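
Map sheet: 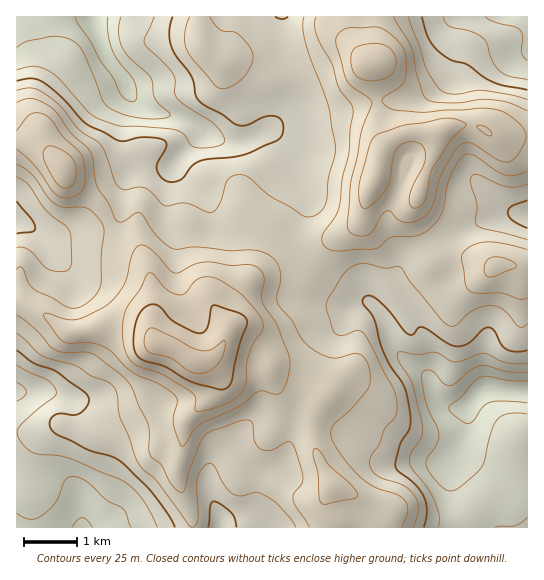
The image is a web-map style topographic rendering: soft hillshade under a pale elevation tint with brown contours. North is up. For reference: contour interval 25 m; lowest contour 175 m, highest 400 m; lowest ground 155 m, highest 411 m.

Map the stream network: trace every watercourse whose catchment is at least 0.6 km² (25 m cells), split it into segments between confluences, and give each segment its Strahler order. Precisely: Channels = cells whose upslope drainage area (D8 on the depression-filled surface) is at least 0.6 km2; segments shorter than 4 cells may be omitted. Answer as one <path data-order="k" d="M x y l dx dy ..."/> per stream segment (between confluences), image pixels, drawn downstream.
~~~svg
<path data-order="1" d="M114 519l-4 3-9 1-8 4-7 0"/><path data-order="1" d="M83 507l0 20"/><path data-order="1" d="M77 491l2 7 0 11 2 1 0 17 1 0"/><path data-order="1" d="M406 466l37 0 3-3"/><path data-order="2" d="M211 463l-1 3 0 4-1 1 0 22 8 16 1 6 1 2 0 10 2 0"/><path data-order="1" d="M381 463l65 0"/><path data-order="1" d="M451 462l7-11"/><path data-order="2" d="M449 461l9-10"/><path data-order="1" d="M417 455l1 2 3 0 5 2 5 0 2 2 16 0"/><path data-order="2" d="M458 451l4-6 1-7 2-1 0-4 1-2 0-22 3-4"/><path data-order="1" d="M291 433l0 5-1 1-1 12-2 2 0 4-2 6-26 24 0 40 8 0"/><path data-order="1" d="M137 427l-2 2-2 0-20 20 0 52-27 26"/><path data-order="1" d="M258 411l0 2-21 21-4 8-22 21"/><path data-order="3" d="M469 405l13-15 5 0"/><path data-order="1" d="M91 397l-26 0-7-3-9 0-2-1-30 0 0-2"/><path data-order="1" d="M38 390l-21 0"/><path data-order="3" d="M487 390l4 0"/><path data-order="3" d="M491 390l36 1"/><path data-order="1" d="M485 386l2 4"/><path data-order="1" d="M17 379l0 11"/><path data-order="3" d="M429 379l6 16 11 11 3 1 17 0 3-2"/><path data-order="1" d="M489 338l0 4-2 1 0 43 4 4"/><path data-order="1" d="M341 331l5-13 15-15"/><path data-order="1" d="M417 323l0 2 6 8 4 8 0 36 2 2"/><path data-order="3" d="M379 313l4 5 0 3 3 4 3 10 8 15 16 16 6 4 10 9"/><path data-order="1" d="M190 310l-1-5-7-12-1-7-2-1 0-47-8-8"/><path data-order="1" d="M354 305l7-2"/><path data-order="2" d="M373 305l6 6 0 2"/><path data-order="2" d="M361 303l9 0"/><path data-order="2" d="M370 303l9 10"/><path data-order="1" d="M306 302l63 0 1 1"/><path data-order="1" d="M366 295l0 2 7 8"/><path data-order="1" d="M70 275l-1-2-14-14-12-18-14-15"/><path data-order="1" d="M59 234l-18 0-12-8"/><path data-order="2" d="M171 230l-4-8 0-44 7-13 3-3"/><path data-order="1" d="M225 227l-11-10"/><path data-order="2" d="M29 226l-7-3-5 0 0-2"/><path data-order="1" d="M470 226l1-1 3 0 1-2 11-2 9-4 4 0 2-2 26 0"/><path data-order="2" d="M214 217l-3-7 0-4-4-8-30-31 0-5"/><path data-order="1" d="M305 213l1-3 0-19-3-5 0-3-1-1 0-5-1-2 0-12-2-1 0-5-4-8-14-15"/><path data-order="2" d="M509 210l2 1 4 0 2 2 10 1 0 1"/><path data-order="1" d="M17 206l0 15"/><path data-order="1" d="M486 190l19 19 4 1"/><path data-order="1" d="M477 178l32 32"/><path data-order="1" d="M401 174l0 11-6 10 0 3-5 9 0 4-1 2 0 22 4 6 2 5 0 4 2 1 0 24-24 24 0 6"/><path data-order="1" d="M141 165l32 0 5-6"/><path data-order="3" d="M178 159l24-24 0-2"/><path data-order="1" d="M289 137l-2-2-4 0-2-1"/><path data-order="2" d="M261 134l-7 4-7 1-1 2-5 0-2 1-16 0-4-3-9-2-3-3-4 0-1-1"/><path data-order="2" d="M281 134l-20 0"/><path data-order="3" d="M202 133l-9-10-11-5-8-1-1-2-6 0-1-1-5 0-2-1-4 0-4-3-2 0-12-9-8-8 0-3-6-5"/><path data-order="1" d="M309 109l-48 25"/><path data-order="1" d="M417 98l5-3 31-30"/><path data-order="1" d="M118 90l5-3 0-1"/><path data-order="3" d="M123 85l-1-2-3-9"/><path data-order="1" d="M145 82l-18 0-8-8"/><path data-order="3" d="M119 74l-5-8-5-5-6-11 0-3-2-4-4-14-2-2-1-10"/><path data-order="2" d="M453 65l0-40"/><path data-order="1" d="M517 57l6-3 4 0 0-5"/><path data-order="1" d="M286 45l0-8-1-2 0-18-3 0"/><path data-order="2" d="M453 25l8-8"/><path data-order="1" d="M17 23l0-6"/><path data-order="1" d="M450 18l3-1 8 0"/><path data-order="2" d="M461 17l46 0"/>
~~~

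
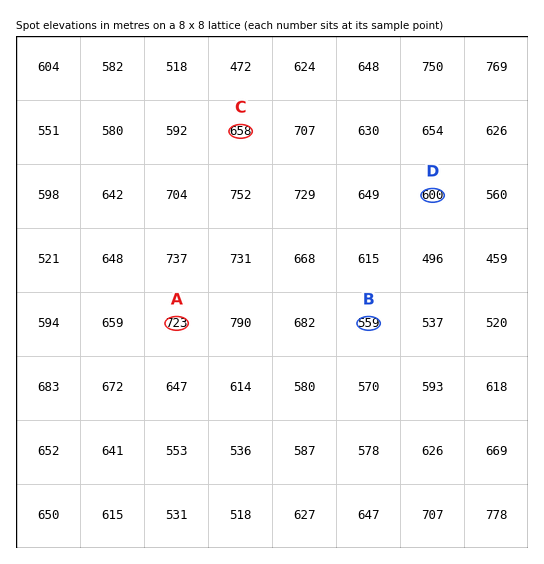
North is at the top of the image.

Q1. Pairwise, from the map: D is below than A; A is above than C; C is above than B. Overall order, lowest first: B D C A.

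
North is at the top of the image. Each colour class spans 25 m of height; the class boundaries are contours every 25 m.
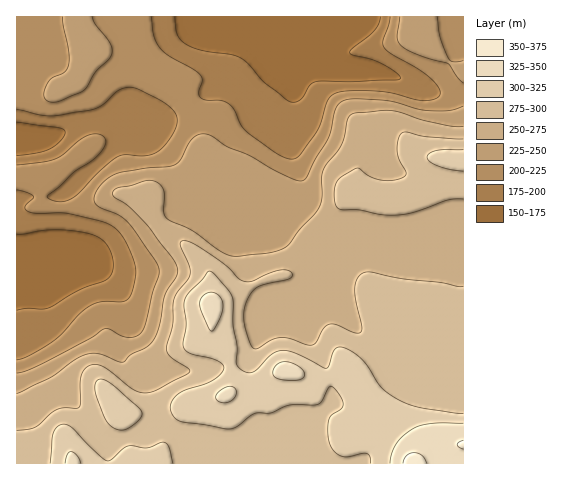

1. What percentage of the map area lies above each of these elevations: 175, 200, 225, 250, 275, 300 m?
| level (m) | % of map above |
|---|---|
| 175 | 91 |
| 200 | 78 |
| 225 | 63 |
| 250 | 50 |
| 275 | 33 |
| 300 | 12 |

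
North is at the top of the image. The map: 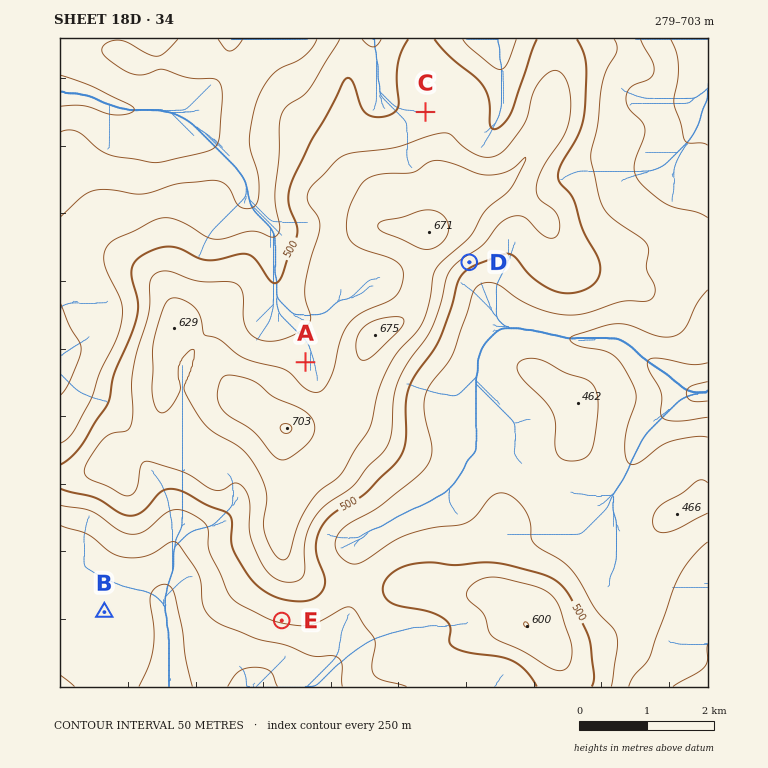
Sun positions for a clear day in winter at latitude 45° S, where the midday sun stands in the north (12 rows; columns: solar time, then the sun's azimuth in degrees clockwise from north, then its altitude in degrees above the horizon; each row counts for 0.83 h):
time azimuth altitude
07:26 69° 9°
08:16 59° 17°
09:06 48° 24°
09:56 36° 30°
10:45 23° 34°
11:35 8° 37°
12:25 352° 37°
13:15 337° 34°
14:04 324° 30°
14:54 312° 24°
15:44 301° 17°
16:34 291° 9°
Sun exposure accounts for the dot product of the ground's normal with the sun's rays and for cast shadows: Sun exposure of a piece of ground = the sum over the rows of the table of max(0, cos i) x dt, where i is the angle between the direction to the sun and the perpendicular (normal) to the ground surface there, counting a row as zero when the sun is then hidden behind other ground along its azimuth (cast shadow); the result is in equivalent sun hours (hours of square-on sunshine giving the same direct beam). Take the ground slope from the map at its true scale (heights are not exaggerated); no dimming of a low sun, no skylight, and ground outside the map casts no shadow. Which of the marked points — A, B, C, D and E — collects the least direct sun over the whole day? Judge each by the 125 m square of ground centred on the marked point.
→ D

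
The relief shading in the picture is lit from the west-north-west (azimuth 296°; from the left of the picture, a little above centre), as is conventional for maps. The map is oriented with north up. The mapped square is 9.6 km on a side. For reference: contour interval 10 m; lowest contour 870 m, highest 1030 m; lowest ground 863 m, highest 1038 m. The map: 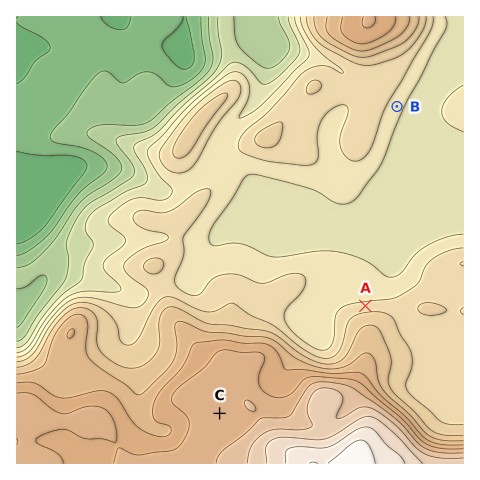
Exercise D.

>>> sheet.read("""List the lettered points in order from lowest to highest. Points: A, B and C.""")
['B', 'A', 'C']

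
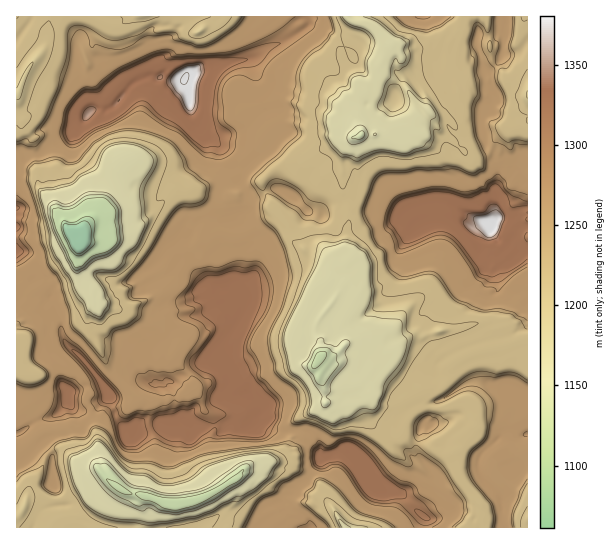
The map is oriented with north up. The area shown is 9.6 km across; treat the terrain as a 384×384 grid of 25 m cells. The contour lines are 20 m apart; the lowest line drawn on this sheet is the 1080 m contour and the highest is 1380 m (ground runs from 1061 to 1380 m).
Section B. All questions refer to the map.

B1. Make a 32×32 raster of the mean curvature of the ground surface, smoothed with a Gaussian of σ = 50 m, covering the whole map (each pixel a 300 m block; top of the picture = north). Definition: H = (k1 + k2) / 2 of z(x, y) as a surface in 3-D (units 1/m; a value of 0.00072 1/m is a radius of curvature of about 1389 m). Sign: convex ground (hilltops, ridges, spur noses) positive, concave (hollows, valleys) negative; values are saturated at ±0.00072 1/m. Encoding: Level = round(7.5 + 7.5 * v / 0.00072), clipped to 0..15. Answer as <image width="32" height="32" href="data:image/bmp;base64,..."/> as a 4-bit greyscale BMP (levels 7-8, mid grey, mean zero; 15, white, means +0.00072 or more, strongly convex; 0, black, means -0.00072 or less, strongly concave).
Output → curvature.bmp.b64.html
<image width="32" height="32" href="data:image/bmp;base64,Qk12AgAAAAAAAHYAAAAoAAAAIAAAACAAAAABAAQAAAAAAAACAAATCwAAEwsAABAAAAAAAAAAAAAAABEREQAiIiIAMzMzAERERABVVVUAZmZmAHd3dwCIiIgAmZmZAKqqqgC7u7sAzMzMAN3d3QDu7u4A////AHh3uXdrzMaId8cYml+MQvJYW0amQAB7f5kmW5bIXUTWR/ZZBlyJA2a8YaqspJcdeoLjkGZqhWQThKg7xHjRt4qXhUO6qJeVIEHvvZR6Rbl3eJig/lvZi+6Zdvo2R0c6iIdllt2qipmLZuFHmE/Xd4d2vkhjNpaIeZoVVVp0VWWYu48PdohCuIxud4c9d41qiRCjeViZd4i0hEanZqh0qphOdvKXd16IqYMzeISYh2ZnHG9TuIhlqFpFmWiHWYiHd2qXVpuHZIi4U4iHZJhYd3WYmWOCp3mIqKN3drhohFdrh9U0aoebiIuXR4WZh0y3iHj1b56HPMurqUd1pXJqWnRMYog3x3U2ZsOlc22blYmrzGAzdpmHh3e0kyV4k0S1eW1QKnN9h3d8V2m1qLyKf0mOCXeFltmIlUXLdpyIh5yZwmwytMVUp6V/Z3PFzcypl6WneoXIU6iR5Wd1ylNTWHWhKZR2WHtnpyd4qmd4eRh4zqpjIWOXp3qkfESXWIc7mzdfpXh3fKl3m3Zxh3K4bTR0bMynW5eEeIiDiXZWd4pYdJm3uKa3lniXeFhvY7dql0hWeph21YR3imqETTuHPllZS3Oclu2mZnlIqke4h24nhVtpdJlImupaVXw2WId29ohbp1irYXpHuZd9Y1RWxOKHd2Z2lYZjt2mtUBjLk4Py"/>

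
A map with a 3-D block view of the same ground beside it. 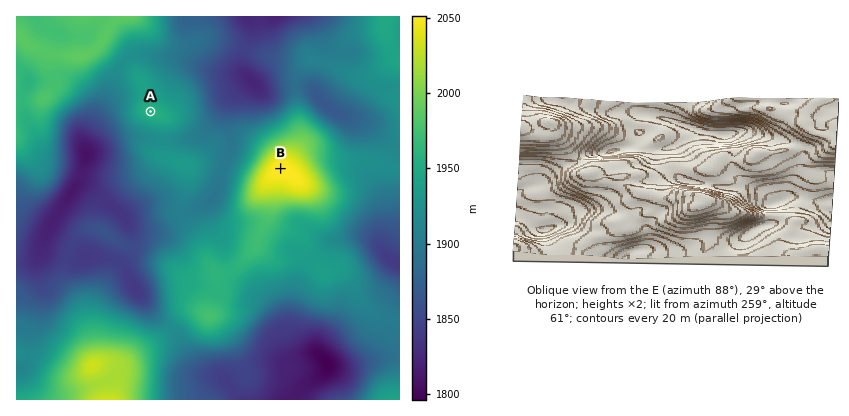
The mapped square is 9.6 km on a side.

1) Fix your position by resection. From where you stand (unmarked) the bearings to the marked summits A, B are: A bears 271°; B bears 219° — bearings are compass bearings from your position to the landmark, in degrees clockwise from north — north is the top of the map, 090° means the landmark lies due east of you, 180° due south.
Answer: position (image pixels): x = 324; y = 115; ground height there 1879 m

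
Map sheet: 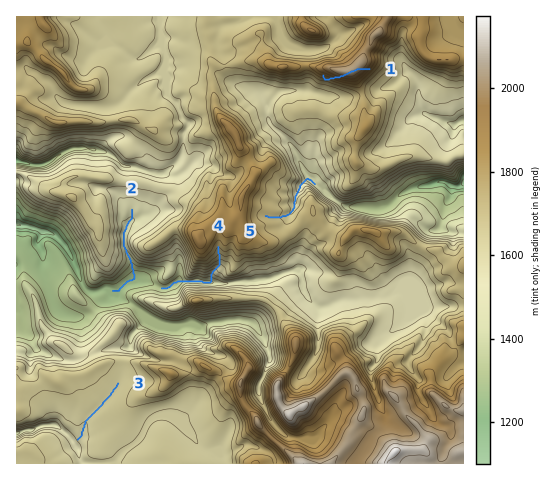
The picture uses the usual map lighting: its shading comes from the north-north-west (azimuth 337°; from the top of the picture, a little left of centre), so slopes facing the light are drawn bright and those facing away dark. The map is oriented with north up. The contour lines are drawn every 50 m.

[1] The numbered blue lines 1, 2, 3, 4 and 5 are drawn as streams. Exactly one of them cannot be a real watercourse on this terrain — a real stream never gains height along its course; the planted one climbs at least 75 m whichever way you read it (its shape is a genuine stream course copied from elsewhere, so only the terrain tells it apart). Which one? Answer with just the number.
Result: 1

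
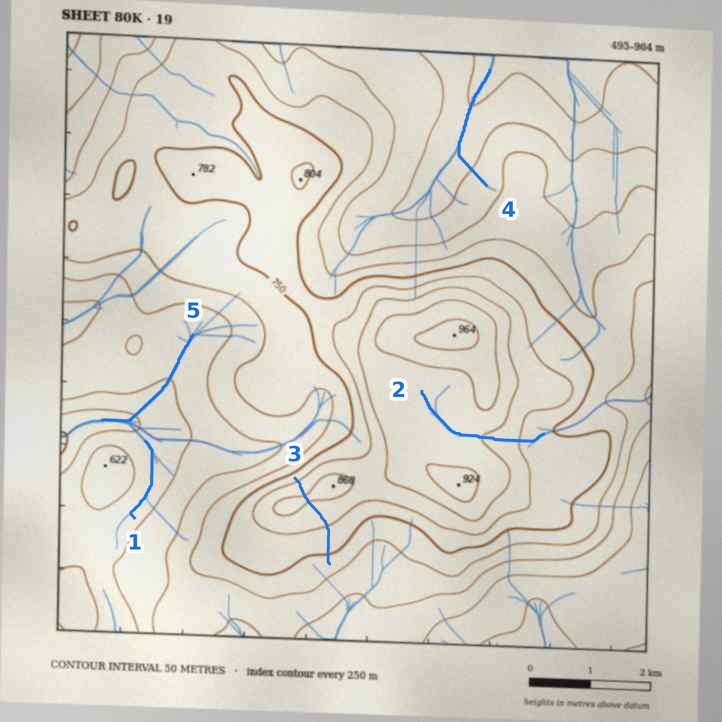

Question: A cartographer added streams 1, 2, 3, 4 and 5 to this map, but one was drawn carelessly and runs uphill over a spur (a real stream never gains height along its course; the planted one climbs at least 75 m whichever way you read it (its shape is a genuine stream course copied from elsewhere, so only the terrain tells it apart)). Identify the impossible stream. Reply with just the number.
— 3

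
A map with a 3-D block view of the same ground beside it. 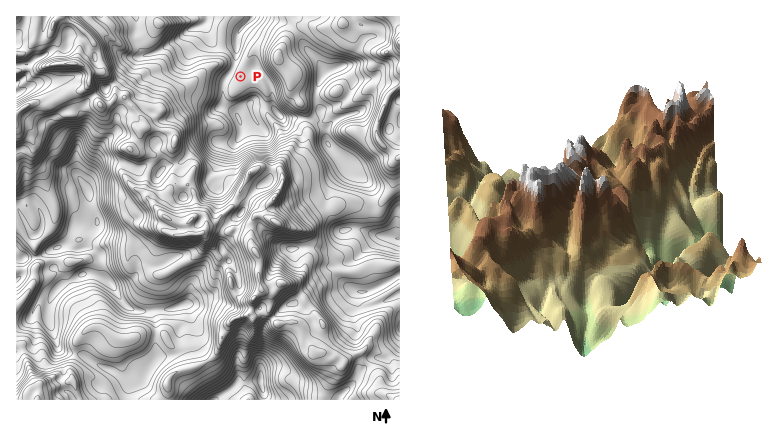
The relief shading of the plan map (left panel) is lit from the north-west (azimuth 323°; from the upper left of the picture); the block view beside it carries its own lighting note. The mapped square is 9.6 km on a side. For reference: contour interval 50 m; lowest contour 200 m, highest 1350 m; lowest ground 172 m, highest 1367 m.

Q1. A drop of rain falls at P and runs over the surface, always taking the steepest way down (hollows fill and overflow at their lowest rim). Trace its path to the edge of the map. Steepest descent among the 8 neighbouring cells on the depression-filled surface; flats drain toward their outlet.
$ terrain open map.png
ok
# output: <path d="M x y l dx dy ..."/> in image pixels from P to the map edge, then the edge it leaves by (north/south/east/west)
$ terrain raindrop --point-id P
<path d="M240 76l-2 0-4-4-2 0 0-2 2-2 2-6 0-24 2-6 14-16"/>
exit: north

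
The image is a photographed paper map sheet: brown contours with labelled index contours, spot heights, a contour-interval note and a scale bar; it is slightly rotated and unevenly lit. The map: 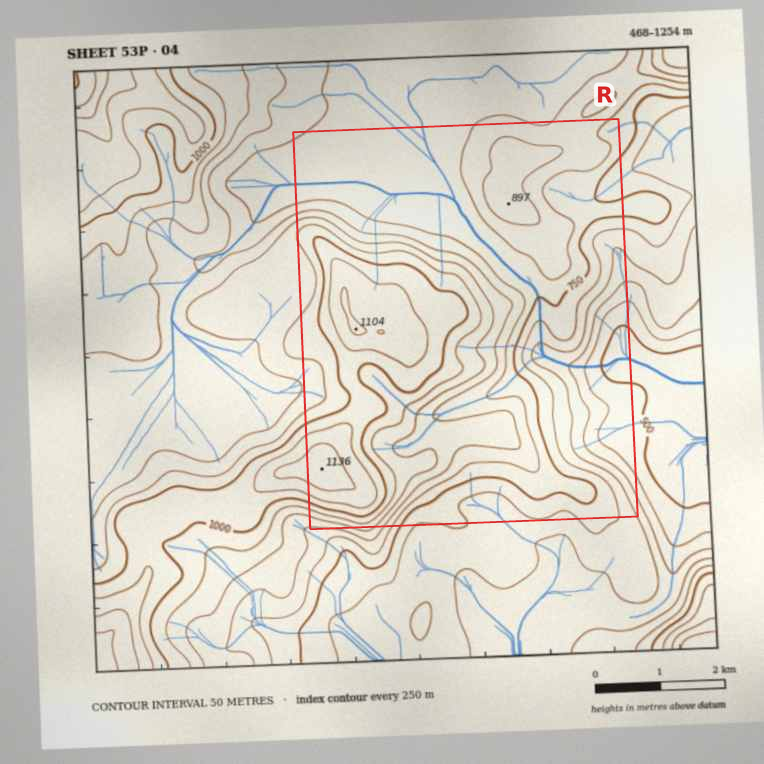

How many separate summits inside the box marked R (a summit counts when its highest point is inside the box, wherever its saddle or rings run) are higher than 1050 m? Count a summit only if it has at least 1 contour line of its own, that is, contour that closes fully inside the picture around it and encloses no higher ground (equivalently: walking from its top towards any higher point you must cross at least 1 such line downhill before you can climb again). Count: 2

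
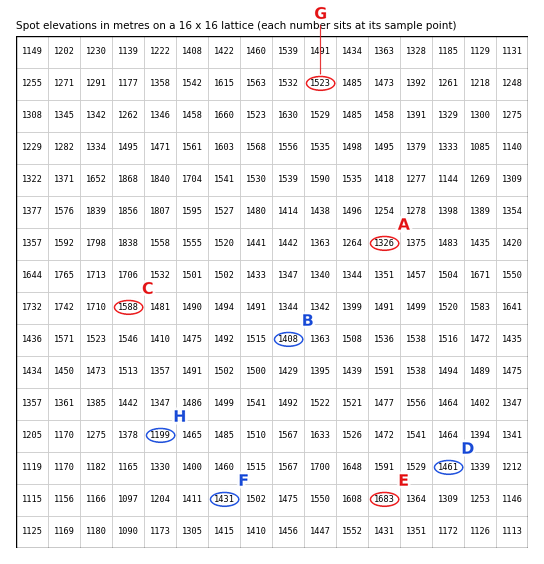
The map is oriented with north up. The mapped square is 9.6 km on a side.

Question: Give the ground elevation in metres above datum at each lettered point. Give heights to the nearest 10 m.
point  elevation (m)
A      1330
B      1410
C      1590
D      1460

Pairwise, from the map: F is above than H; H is below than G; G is below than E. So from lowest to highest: H F G E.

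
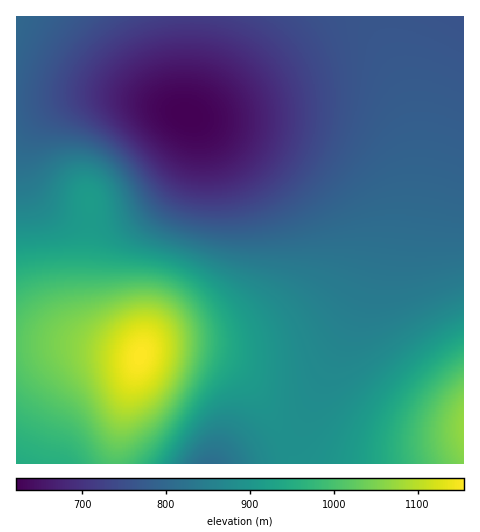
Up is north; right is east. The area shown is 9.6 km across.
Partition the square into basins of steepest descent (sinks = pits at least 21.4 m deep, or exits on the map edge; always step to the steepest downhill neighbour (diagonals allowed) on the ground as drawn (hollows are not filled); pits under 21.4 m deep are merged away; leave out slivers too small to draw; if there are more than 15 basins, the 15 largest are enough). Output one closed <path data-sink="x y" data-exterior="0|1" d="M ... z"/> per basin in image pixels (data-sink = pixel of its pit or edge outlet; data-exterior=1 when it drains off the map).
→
<path data-sink="187 115" data-exterior="0" d="M463 16l-446 0-1 328 52 0 69 13 13-6 23 0 24 3 24 7 18 12 21 23 16 27 18 41 169 0z"/><path data-sink="210 463" data-exterior="1" d="M173 351l-28 1-7 8-16 56-6 33 1 15 177-1-14-33-13-24-14-20-14-13-11-8-14-6z"/><path data-sink="17 463" data-exterior="1" d="M68 344l-52 2 1 118 99-1 0-14 6-33 18-59z"/>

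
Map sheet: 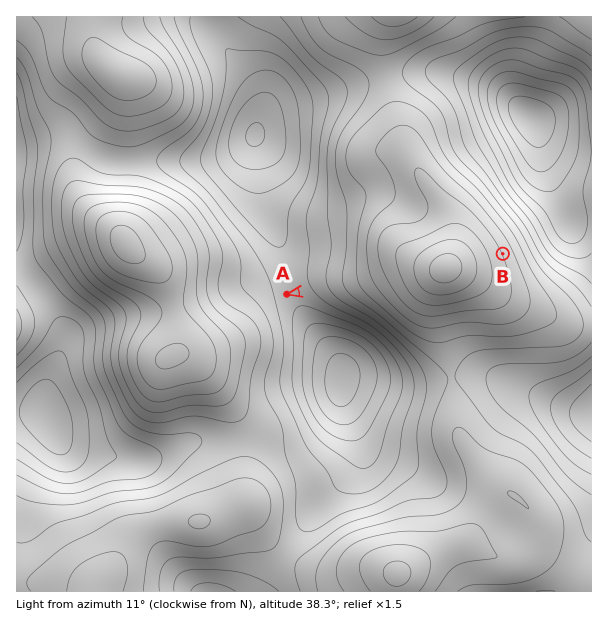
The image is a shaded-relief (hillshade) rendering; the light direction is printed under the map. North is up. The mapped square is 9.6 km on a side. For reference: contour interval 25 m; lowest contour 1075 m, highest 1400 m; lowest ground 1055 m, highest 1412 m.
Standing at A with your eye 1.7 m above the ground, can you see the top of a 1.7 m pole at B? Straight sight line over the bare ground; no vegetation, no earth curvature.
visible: false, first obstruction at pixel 318 288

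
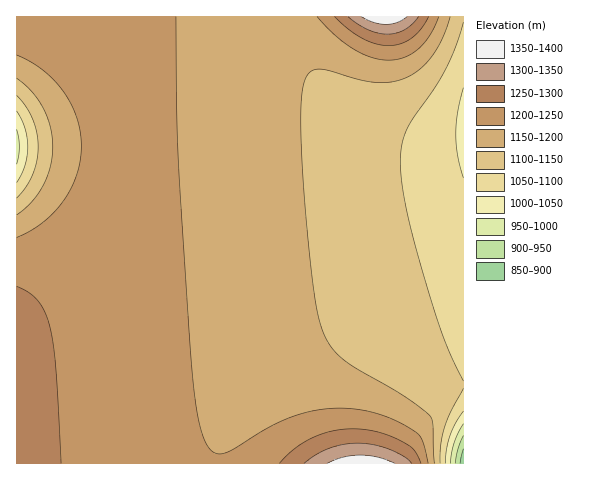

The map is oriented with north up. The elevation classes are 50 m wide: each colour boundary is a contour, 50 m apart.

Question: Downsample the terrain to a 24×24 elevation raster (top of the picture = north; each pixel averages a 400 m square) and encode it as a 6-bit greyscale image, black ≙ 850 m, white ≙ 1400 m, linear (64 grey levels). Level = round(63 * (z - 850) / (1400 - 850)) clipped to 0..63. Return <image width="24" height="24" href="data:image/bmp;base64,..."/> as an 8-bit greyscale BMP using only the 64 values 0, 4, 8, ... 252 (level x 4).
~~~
<image width="24" height="24" href="data:image/bmp;base64,Qk12BgAAAAAAADYEAAAoAAAAGAAAABgAAAABAAgAAAAAAEACAAATCwAAEwsAAAABAAAAAAAAAAAAAAEBAQACAgIAAwMDAAQEBAAFBQUABgYGAAcHBwAICAgACQkJAAoKCgALCwsADAwMAA0NDQAODg4ADw8PABAQEAAREREAEhISABMTEwAUFBQAFRUVABYWFgAXFxcAGBgYABkZGQAaGhoAGxsbABwcHAAdHR0AHh4eAB8fHwAgICAAISEhACIiIgAjIyMAJCQkACUlJQAmJiYAJycnACgoKAApKSkAKioqACsrKwAsLCwALS0tAC4uLgAvLy8AMDAwADExMQAyMjIAMzMzADQ0NAA1NTUANjY2ADc3NwA4ODgAOTk5ADo6OgA7OzsAPDw8AD09PQA+Pj4APz8/AEBAQABBQUEAQkJCAENDQwBEREQARUVFAEZGRgBHR0cASEhIAElJSQBKSkoAS0tLAExMTABNTU0ATk5OAE9PTwBQUFAAUVFRAFJSUgBTU1MAVFRUAFVVVQBWVlYAV1dXAFhYWABZWVkAWlpaAFtbWwBcXFwAXV1dAF5eXgBfX18AYGBgAGFhYQBiYmIAY2NjAGRkZABlZWUAZmZmAGdnZwBoaGgAaWlpAGpqagBra2sAbGxsAG1tbQBubm4Ab29vAHBwcABxcXEAcnJyAHNzcwB0dHQAdXV1AHZ2dgB3d3cAeHh4AHl5eQB6enoAe3t7AHx8fAB9fX0Afn5+AH9/fwCAgIAAgYGBAIKCggCDg4MAhISEAIWFhQCGhoYAh4eHAIiIiACJiYkAioqKAIuLiwCMjIwAjY2NAI6OjgCPj48AkJCQAJGRkQCSkpIAk5OTAJSUlACVlZUAlpaWAJeXlwCYmJgAmZmZAJqamgCbm5sAnJycAJ2dnQCenp4An5+fAKCgoAChoaEAoqKiAKOjowCkpKQApaWlAKampgCnp6cAqKioAKmpqQCqqqoAq6urAKysrACtra0Arq6uAK+vrwCwsLAAsbGxALKysgCzs7MAtLS0ALW1tQC2trYAt7e3ALi4uAC5ubkAurq6ALu7uwC8vLwAvb29AL6+vgC/v78AwMDAAMHBwQDCwsIAw8PDAMTExADFxcUAxsbGAMfHxwDIyMgAycnJAMrKygDLy8sAzMzMAM3NzQDOzs4Az8/PANDQ0ADR0dEA0tLSANPT0wDU1NQA1dXVANbW1gDX19cA2NjYANnZ2QDa2toA29vbANzc3ADd3d0A3t7eAN/f3wDg4OAA4eHhAOLi4gDj4+MA5OTkAOXl5QDm5uYA5+fnAOjo6ADp6ekA6urqAOvr6wDs7OwA7e3tAO7u7gDv7+8A8PDwAPHx8QDy8vIA8/PzAPT09AD19fUA9vb2APf39wD4+PgA+fn5APr6+gD7+/sA/Pz8AP39/QD+/v4A////ALy8uLSwrKyopKSgoKSsuMTU4OTg0LSAOLy4uLSwrKyopKCgoKCkqLS8wMC8tKSATLy4uLSwrKyopKCgnJycoKSoqKiknJCEZLy4uLSwrKiopKCcnJiYmJiYmJiUjIiAdLy4uLSwrKiopKCcnJiYlJSQkIyIhIB4dLy4uLSwrKiopKCcmJiUkJCMjIiEgHx4dLy4tLSwrKiopKCcmJiUkIyMiISAfHh0cLy4tLSwrKikpKCcmJSUkIyIhICAfHh0cLi4tLCwrKikpKCcmJSUkIyIhIB8eHRwbLi0tLCwrKikpKCcmJSQkIyIhIB8eHRwbLCwsLCsrKikpKCcmJSQkIyIhIB8eHRwbKisrKysrKikoKCcmJSQjIyIhIB8eHRsaJykqKysqKikoKCcmJSQjIiIhIB8dHBsaIycpKioqKikoKCcmJSQjIiEgHx4dHBsZHiQnKSoqKikoKCcmJSQjIiEgHx4dHBoYGSEmKSoqKikoJycmJSQjIiEgHx4dGxoYFh8lKCkqKSkoJycmJSQjIiEgHx4dGxoXFh8lKCkqKSkoJycmJSQjIiEgHx4dHBoXGSEmKCoqKSkoJycmJSQjIiEgIB8eHBoXHiQnKSoqKSkoJycmJSQjIiEhICAfHhsYIycpKioqKikoJycmJSQjIiIiIiMiIB0ZJykqKysqKikoJycmJSQjIyMkJicnJCAbKisrKysqKikoJycmJSQjJCUoKy4uKiQdLCwsLCsqKikoJycmJSQkJSguNDg3MSggA=="/>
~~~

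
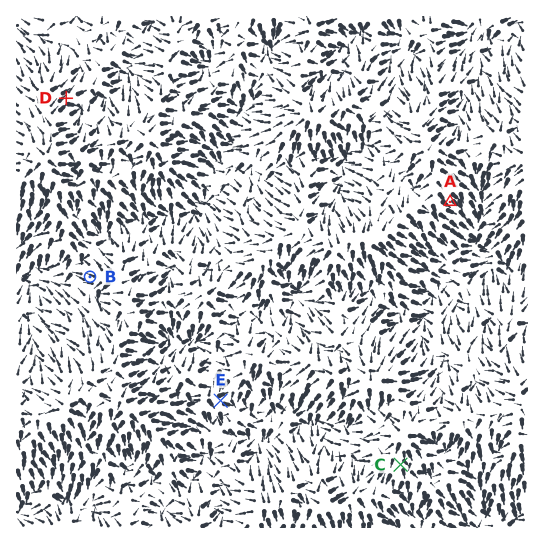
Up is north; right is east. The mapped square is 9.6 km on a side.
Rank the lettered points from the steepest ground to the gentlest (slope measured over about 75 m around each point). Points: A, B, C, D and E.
A B E D C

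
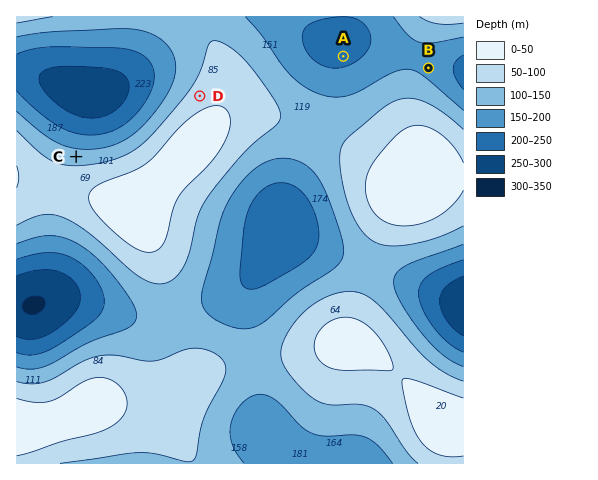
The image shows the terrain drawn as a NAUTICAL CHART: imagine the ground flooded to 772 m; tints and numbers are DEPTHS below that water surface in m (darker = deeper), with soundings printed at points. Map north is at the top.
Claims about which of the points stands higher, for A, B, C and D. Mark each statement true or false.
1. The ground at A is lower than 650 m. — true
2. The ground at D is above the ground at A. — true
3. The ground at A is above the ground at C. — false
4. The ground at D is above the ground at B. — true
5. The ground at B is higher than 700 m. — false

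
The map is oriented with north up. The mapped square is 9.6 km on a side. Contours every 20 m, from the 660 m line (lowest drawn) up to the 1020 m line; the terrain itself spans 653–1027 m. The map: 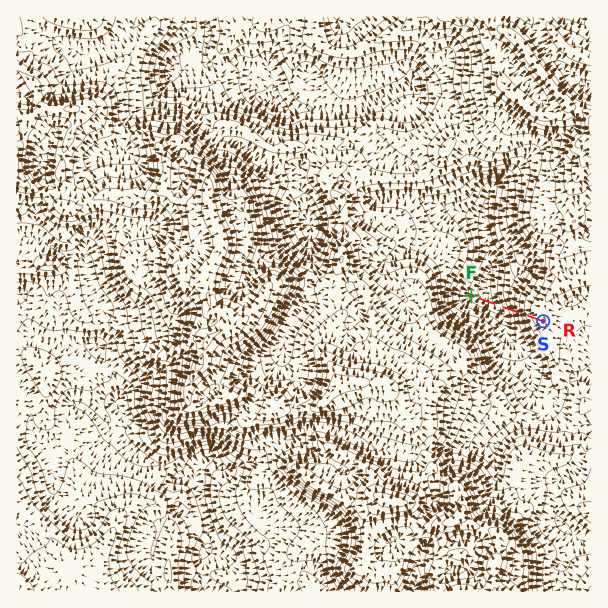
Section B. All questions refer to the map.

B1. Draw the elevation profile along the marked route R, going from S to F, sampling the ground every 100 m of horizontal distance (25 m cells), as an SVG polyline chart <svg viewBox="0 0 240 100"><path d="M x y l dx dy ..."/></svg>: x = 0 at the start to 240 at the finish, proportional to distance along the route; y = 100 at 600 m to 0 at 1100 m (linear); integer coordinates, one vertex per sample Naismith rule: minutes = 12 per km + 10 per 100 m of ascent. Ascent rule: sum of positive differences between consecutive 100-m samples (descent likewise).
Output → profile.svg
<svg viewBox="0 0 240 100"><path d="M0 57l19 1 19 2 19 3 18 5 19 6 19 5 19 5 19 2 19 2 19 0 18 0 19-2 14-1"/></svg>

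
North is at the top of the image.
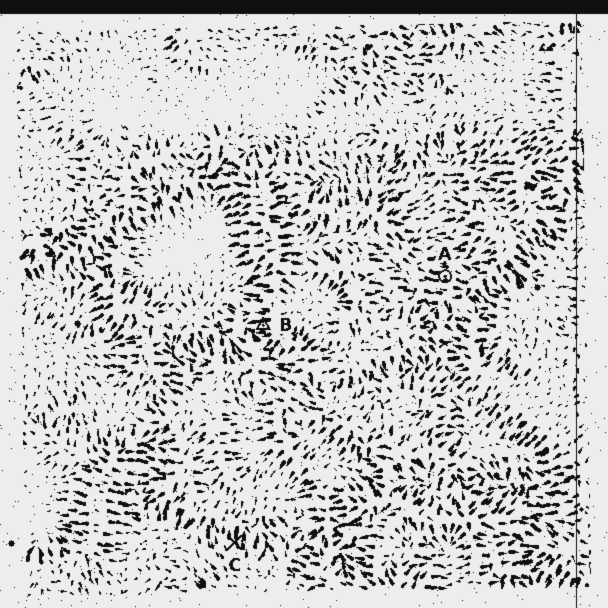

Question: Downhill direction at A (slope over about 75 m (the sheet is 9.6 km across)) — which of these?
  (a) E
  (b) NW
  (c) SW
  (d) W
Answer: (d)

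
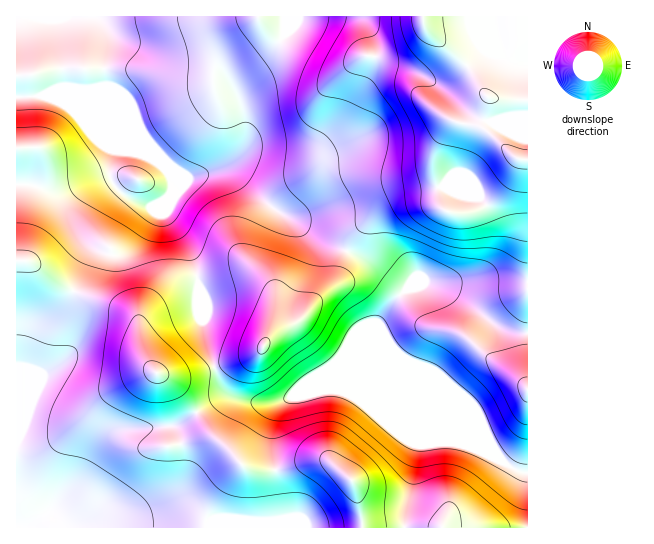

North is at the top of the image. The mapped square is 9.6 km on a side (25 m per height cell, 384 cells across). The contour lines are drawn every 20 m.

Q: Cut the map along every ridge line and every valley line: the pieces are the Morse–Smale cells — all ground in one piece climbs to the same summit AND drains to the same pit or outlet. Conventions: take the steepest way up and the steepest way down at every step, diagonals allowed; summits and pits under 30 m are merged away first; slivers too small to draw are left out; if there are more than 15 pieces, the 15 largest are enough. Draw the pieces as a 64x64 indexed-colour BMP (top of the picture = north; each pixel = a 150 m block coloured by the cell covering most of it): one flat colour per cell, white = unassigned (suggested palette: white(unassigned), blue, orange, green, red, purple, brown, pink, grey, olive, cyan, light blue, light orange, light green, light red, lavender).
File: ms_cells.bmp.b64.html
<image width="64" height="64" href="data:image/bmp;base64,Qk12CAAAAAAAAHYAAAAoAAAAQAAAAEAAAAABAAQAAAAAAAAIAAATCwAAEwsAABAAAAAAAAAA////ALR3HwAOf/8ALKAsACgn1gC9Z5QAS1aMAMJ34wB/f38AIr28AM++FwDox64AeLv/AIrfmACWmP8A1bDFACJVVVVVVVVVVVVVVVVVVVVVVVVVVVREREREREREREREIiVVVVVVVVVVVVVVVVVVVVVVVVVVVEREREREREREREQiIiVVVVVVVVVVVVVVVVVVVVVVVVVURERERERERERERCIiIlVVVVVVVVVVVVVVVVVVVVVVVVREREREREREREREIiIiJVVVVVVVVVVVVVVVVVVVVVVVREREREREREREREQiIiIiVVVVVVVVVVVVVVVVVVVVVVVERERERERERERERCIiIiJVVVVVVVVVVVVVVVVVVVVVVEREREREREREREREIiIiIiVVVVVVVVVVVVVURERVVVVERERERERERERERDMiIiIiJVVVVVVVVVVVVURERERERERERERERERERERDMyIiIiIlVVVVVVVVVVVURERERERERERERERERERERDMzIiIiIiJVVVVVVVVVVUREREREREREREREREREREdzMzMiIiIiIiVVVVVVVVVURERERERERERERERERERHdzMzMyIiIiIiIiIiJVVVVUREREREREREREREREREd3dzMzMzIiIiIiIiIiIiIiVURERERERERERERERERHd3dzMzMzMSIiIiIiIiIiIiIiREREREREREREREREd3d3dzMzMzMxIiIiIiIiIiIiIiiERERERERERERERHd3d3dzMzMzMzEiIiIiIiIiIiIiiIiId3d3d0RERER3d3d3dzMzMzMzMSIiIiIiIiIiIiiIiId3d3d3d3d3d3d3d3dzMzMzMzMxIiIiIiIiIiIiiIiId3d3d3d3d3d3d3d3dzMzMzMzMzESIiIiIiIiIiIiIoh3d3d3d3d3d3d3d3dzMzMzMzMzMRIiIiIiIiIiIiIiImd3d3d3d3d3d3d3dzMzMzMzMzMxEiIiIiIiIiIiIiImZmZ3d3d3d3d3d3dzMzMzMzMzMzERIiIiIiIiIiIiIiZmZmZ3d3d3d3d3dzMzMzMzMzMzMREiIiIiIiIiIiIiJmZmZnd3d3d3d3dzMzMzMzMzMzMxERIiIiIiIiIiIiImZmZmZ3d3d3d3d3MzMzMzMzMzMzERESIiIiIiIiIiImZmZmZmZnd3d3d3MzMzMzMzMzMzMRERIiIiIiIiIiIiZmZmZmZmZ3d3d3dzMzMzMzMzMzMxERESIiIiIiIiIiJmZmZmZmZmd3d3d3MzMzMzMzMzMzEREREiIiIiIiIiImZmZmZmZmZnd3d3dzMzMzMzMzMzMRERESIiIiIiIiIiZmZmZmZmZmZ3d3d3czMzMzMzMzMxEREREiIiIiIiIiJmZmZmZmZmZmd3d3dzMzMzMzMzMzERERESIiIiIiIiImZmZmZmZmZmZ3d3czMzMzMzMzMzMRERERIiIiIiIiImZmZmZmZmZmZmd3czMzMzMzMzMzMxERERESIiIiIiIiZmZmZmZmZmZmZ3czMzMzMzMzMzMzERERERIhEiIiIiJmZmZmZmZmZmZnMzMzMzMzMzMzMzMRERERERERIiIiJmZmZmZmZmZmYREzMzMzMzMzMzMzMxERERERERESIiImZmZmZmZmZmERETMzMzMzMzMzMzMzEREREREREREiImZmZmZmZmZmEREREzMzMzMzMzMzMzMRERERERERESImZmZmZmZmZhERERERMzMzMzMzMzMzMxEREREREREREiZmZmZmZmZhERERERETMzMzMxETMzMzERERERERERERJmZmZmZmYREREREREREzMzMxERETMzMREREREREREREWZmZmZmYREREREREREREREREREREzMxERERERERERERFmZmZmYRERERERERERERERERERERMzERERERERERERFmZmZmYRERERERERERERERERERERETMREREREREREREREREWERERERERERERERERERERERERMxERERERERERERERERERERERERERERERERERERERERETERERERERERERERERERERERERERERERERERERERERERERERERERERERERERERERERERERERERERERERERERERERERERERERERERERERERERERERERERERERERERERERERERERERERERERERERERERERERERERERERERERERERERERERERERERERERERERERERERERERERERERERERERERERERERERERERERERERERERERERERERERERERERERERERERERERERERERERERERERERERERERERERERERERERERERERERERERERERERERERERERERERERERERERERERERERERERERERERERERERERERERERERERERERERERERERERERERERERERERERERERERERERERERERERERERERERERERERERERERERERERERERERERERERERERERERERERERERERERERERERERERERERERERERERERERERERERERERERERERERERERERERERERERERERERERERERERERERERERERERERERERERERERERERERERERERERERERERERERERERERERERERERERERERERERERERERERERERERERERERERERERERERERERERERERERERERERERERERERERERERERERERERERERERERERERERERERERERERERERERERERERERERERERERERERERERERERERERERERERERERERERERER"/>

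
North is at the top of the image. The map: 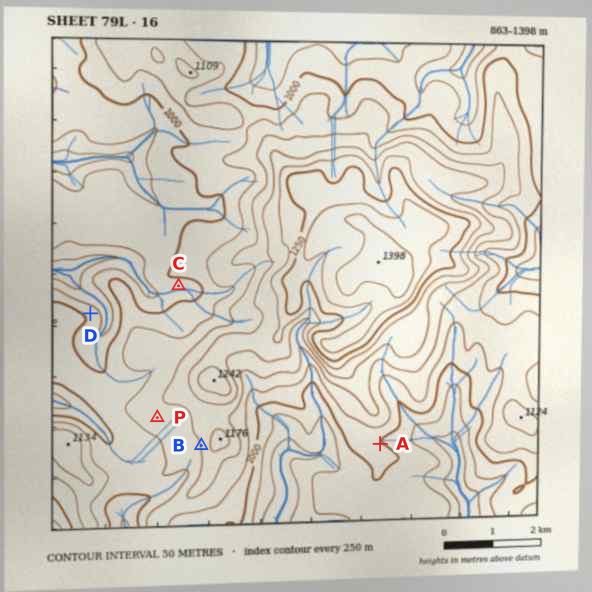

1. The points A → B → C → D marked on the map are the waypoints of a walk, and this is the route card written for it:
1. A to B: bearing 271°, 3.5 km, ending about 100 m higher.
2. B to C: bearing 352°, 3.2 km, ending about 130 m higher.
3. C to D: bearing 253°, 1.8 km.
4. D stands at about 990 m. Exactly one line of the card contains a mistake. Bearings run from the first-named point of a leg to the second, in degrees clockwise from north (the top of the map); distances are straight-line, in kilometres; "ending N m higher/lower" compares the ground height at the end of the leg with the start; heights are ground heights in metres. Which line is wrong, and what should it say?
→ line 2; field sense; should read lower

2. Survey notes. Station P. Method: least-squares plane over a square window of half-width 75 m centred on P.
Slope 5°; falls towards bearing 209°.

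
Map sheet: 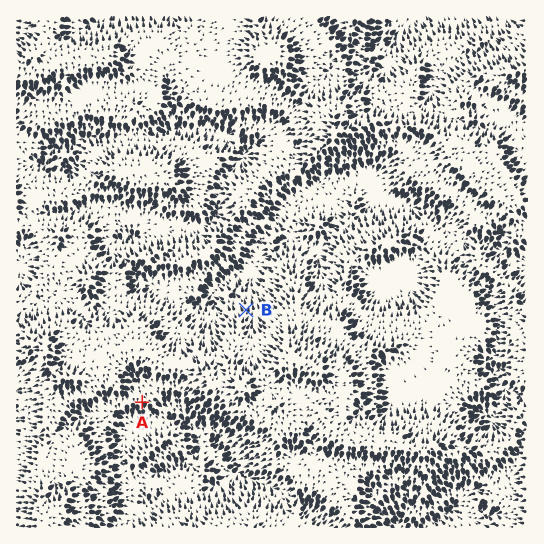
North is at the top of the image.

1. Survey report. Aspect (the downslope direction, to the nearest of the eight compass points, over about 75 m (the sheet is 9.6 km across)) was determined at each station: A S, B N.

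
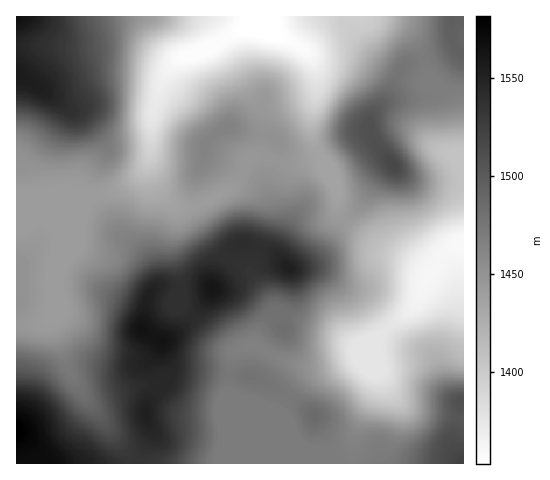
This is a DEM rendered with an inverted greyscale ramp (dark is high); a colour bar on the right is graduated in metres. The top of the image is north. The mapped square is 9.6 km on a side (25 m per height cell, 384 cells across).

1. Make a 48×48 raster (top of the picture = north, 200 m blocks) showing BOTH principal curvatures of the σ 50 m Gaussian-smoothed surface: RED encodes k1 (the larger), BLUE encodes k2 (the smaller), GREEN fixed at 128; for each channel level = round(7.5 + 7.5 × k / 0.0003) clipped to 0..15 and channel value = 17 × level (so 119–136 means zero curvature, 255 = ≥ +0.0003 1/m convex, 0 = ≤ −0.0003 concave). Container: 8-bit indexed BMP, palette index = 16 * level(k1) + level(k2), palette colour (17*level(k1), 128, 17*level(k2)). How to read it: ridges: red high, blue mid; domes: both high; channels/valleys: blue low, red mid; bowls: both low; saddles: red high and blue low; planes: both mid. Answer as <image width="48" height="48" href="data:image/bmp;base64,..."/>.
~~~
<image width="48" height="48" href="data:image/bmp;base64,Qk02DQAAAAAAADYEAAAoAAAAMAAAADAAAAABAAgAAAAAAAAJAAATCwAAEwsAAAABAAAAAAAAAIAAABGAAAAigAAAM4AAAESAAABVgAAAZoAAAHeAAACIgAAAmYAAAKqAAAC7gAAAzIAAAN2AAADugAAA/4AAAACAEQARgBEAIoARADOAEQBEgBEAVYARAGaAEQB3gBEAiIARAJmAEQCqgBEAu4ARAMyAEQDdgBEA7oARAP+AEQAAgCIAEYAiACKAIgAzgCIARIAiAFWAIgBmgCIAd4AiAIiAIgCZgCIAqoAiALuAIgDMgCIA3YAiAO6AIgD/gCIAAIAzABGAMwAigDMAM4AzAESAMwBVgDMAZoAzAHeAMwCIgDMAmYAzAKqAMwC7gDMAzIAzAN2AMwDugDMA/4AzAACARAARgEQAIoBEADOARABEgEQAVYBEAGaARAB3gEQAiIBEAJmARACqgEQAu4BEAMyARADdgEQA7oBEAP+ARAAAgFUAEYBVACKAVQAzgFUARIBVAFWAVQBmgFUAd4BVAIiAVQCZgFUAqoBVALuAVQDMgFUA3YBVAO6AVQD/gFUAAIBmABGAZgAigGYAM4BmAESAZgBVgGYAZoBmAHeAZgCIgGYAmYBmAKqAZgC7gGYAzIBmAN2AZgDugGYA/4BmAACAdwARgHcAIoB3ADOAdwBEgHcAVYB3AGaAdwB3gHcAiIB3AJmAdwCqgHcAu4B3AMyAdwDdgHcA7oB3AP+AdwAAgIgAEYCIACKAiAAzgIgARICIAFWAiABmgIgAd4CIAIiAiACZgIgAqoCIALuAiADMgIgA3YCIAO6AiAD/gIgAAICZABGAmQAigJkAM4CZAESAmQBVgJkAZoCZAHeAmQCIgJkAmYCZAKqAmQC7gJkAzICZAN2AmQDugJkA/4CZAACAqgARgKoAIoCqADOAqgBEgKoAVYCqAGaAqgB3gKoAiICqAJmAqgCqgKoAu4CqAMyAqgDdgKoA7oCqAP+AqgAAgLsAEYC7ACKAuwAzgLsARIC7AFWAuwBmgLsAd4C7AIiAuwCZgLsAqoC7ALuAuwDMgLsA3YC7AO6AuwD/gLsAAIDMABGAzAAigMwAM4DMAESAzABVgMwAZoDMAHeAzACIgMwAmYDMAKqAzAC7gMwAzIDMAN2AzADugMwA/4DMAACA3QARgN0AIoDdADOA3QBEgN0AVYDdAGaA3QB3gN0AiIDdAJmA3QCqgN0Au4DdAMyA3QDdgN0A7oDdAP+A3QAAgO4AEYDuACKA7gAzgO4ARIDuAFWA7gBmgO4Ad4DuAIiA7gCZgO4AqoDuALuA7gDMgO4A3YDuAO6A7gD/gO4AAID/ABGA/wAigP8AM4D/AESA/wBVgP8AZoD/AHeA/wCIgP8AmYD/AKqA/wC7gP8AzID/AN2A/wDugP8A/4D/AIV2h5e5qKanuMe2pYaVk5KxknJzY3R3h3eHd4eHh3d3d4eXhoaHh4aFlpaXuIeXyoaGlse3pqa4yKWTo6WmlqjJqJeHhYGHh4d3h3d3h4eGhoeXhoaHmIeVpba3yKiWp5intraWdZe5p3JxkqWmqNnauKeoppGHh4eHh4d3h4SllpaWhZWnubjExMXF1+mol7m4qJaFhKaohXBwg6a32NiYlpiYloGHh4eHh4d3hpO4p5ampbTW6enVs5SUtvjYh6qpmJintaWGgXByhrjZ6Kd1hqeXhXCHh4eHh3d3c5bJube4xcLUyLmVcWFig+TkpKmZqbnIpnRxcHF2qLnq2JVkhbaWZHB3h4eHd3d2hLfb29nJx7ODdYRiQFBhg9TkxampusmohXFwcHSWprfZ17WFlaWWZHB3h4d2dYWGpcbYyrm6uYVjZHNhUFJ1l9nr/Mm5urmGgXBwg5i3pZSmt8bIuKeHdWB1hYSFl5entrW2p5i5qYRydHSCgpW26Pr8/Jent7WDcHByhpi4lpSThJbI2aiHhoJzlqioqKi4p5aUlKSmloNyY2NyhLbW5/j42YOTtKNycHKFlqe4uKiXhnWm6KmXp6Oit7moqKiYh4WUtLODY3BwdFJUhaSks9OycpeXp6aTkpSmpqW42rqop4al17iXp6SSlpiZmIaEg5S2xqZkUXB3d3NlhZSTssKRULmoqLa0o6a3pYSW1rWFpre2xaaFdVRSdIaGhIOSlLXWx4ZjYHV3h4KGmJintrWEZJeGdYSElZeXhIOk1MSFl8rKuKVzYUFBcnN0g5Omx9fGpmViUXZ3h4KmuMnKuamXlpNzc2Rldod1coK16OrIxtna6cakhGNicnNkhafK2si2lVNRUnFydpO1xsjJubmopoN0dHV1dWVkYoO37P3bxrao1vXlx5dkc3JzlbjKyce2lWJRdISCgZGio5WHp6eXdpaGdnZ1dWVTVIOlufn5p3RlhMTl5raFhZOQkpWWtMXGlXJzh5eWhJGQgGJzlaWVdZiHh4Z3dWRkdZOTleb2tWRTZITF5se3qbeigGNyotS2lYKVqKmomKaSgWJzhZWVhpmIh4aHdISGp7WjhMf35nVjdnO26NrY6dqmUTFgwuOkZHSWuLi4ubq2knJ0dYaXl5iIh4aGhJWnyMekkrf6+biVhIOn2+zY1+fVgVBz5fWUVHS1xsbHybuok4N1doaXqJeHd3aGhaW3uKeUkqbr+/rmw6S469u3lbXk4tLI/OunpcXlxLSmuMmXc3N1dnaHp4iHd3aGhZanloVkYoO26vrl4sW5yLeVhIWl1PX6/v349/nXtIN0l8eWc2N1dnaHl4iYh3aHhYWGhYRjYoGyw6WEssfJtqSTdXZ2hbf5+/v459m6hWJjhraldGR1hoaHl5eXh4aHh3V1hZZ1hJS0tJRjksfp59WmhoeGlcb46Ki3x9nZlWJjhaWVdWV0hIWGh4eXl4eHd3d0hpeYlqW2tpVycZXI9vb42cjH5vfpuJeWp8fWs3JkhqaVhYaEc3R1dnaHmIeHd3eEh5mpp6amp5ZjUHF0lef6+/r499i5pnRjY5PDw3NUdpaWlpeGdGJjc3eGh4aHd4eElqi5qKeWh5dlU3Fxcpba6+vZp5WjspFxUWOk1KR1dIaWlpeXhmVkZHeHh4eHd4eElqeomJd1dpaFZHOBgJGlx8elcXGTxMWmhXKExeandmV1lZaXmJaWlYeHh4eHd3eGlZaXl5dlZYWEhJSCcICQobGQgXOGp8fZqIJypdbXpnRzlKWmpra2tneHh3d3d3eHhZSFl5eFdoaElaWUg3FwgIGChZaGd6jZuYJghLbWxJOVttfWtaSlpoWFhnZ2dnaGlZSTpIaUlpWTtsenhnRzc3SGl5Z2dpfIt4Bxc7W1s7S46fn3xaOUlYeHh3d2dnaGprWjoYKDlpSTt9m5mIeFhYWXp4d2hZWmk4Nwg7Wlpsns+/n31LOUhZeHhoWFhWV2p8fWs4Bwc4OEp9nJqJiXlYWHl4aGhoWFc3ZgcrWot+r9/PnVsqKUhXaFlJWVlGNjhsj62KKAYHKFp8fIqJiHdnaGhoaWloeHdXBQdMbYx/j7+8eBcHJ0dmSElZampINykrb6+7WQcIGWuMjIqJeGdXV1doanp6eloaCTx/fHx/f35nFQUGJ0dFNlhpWltaakssP26aaQgJGnysvKuKaWh5aWlqi5yLaisOHp+9io5/bVsXBQUHJzc0NUdIWWuNrJtbPj5ISAcJG3ytvp59e4uce2pqjJuJWQwPT8/Lmo99WCkJBwdIWFdVRUdYao2uzbubf11HJQYHGkt6nI1+jayqeVhqe3p4WAoMP6+8nJ96RhgZKEl5iXl3Rlhsf3+NrZ2tv6x2JQYIKTk4WFprjZyZaFhra2pnVwcJHa++np+MWEhaWmt7inp6O26Pj3xpeoy+zruHJwgIOEc2N0hafIyKWVp7e2lnVgYHC36tno+ffWxsbGx7i3p8Tn+em4hoaYydnpx4SAgIOGdnWGlqeot7Wmucm4h3VxYHCjxqe35/fHpqaWl5eXl8bXyKmYh4aXt7bW15WAcIKGlqW3uKiYpqa5y8y6qJWSgHCCpJSVteXFhWZ2d4aUlbi3mIiYmIeHpra2x4ZxYHKUlaWmp5iXl6i5y8vJuKWSgnNzg5SFldbmpnZ2doSktqmXh4iIh4eIp7bGxoVyYnKCg4OEdXaGiKi4uam5t5OBcnR0hIWGhqf42ZeGdISnypd2h5eGhoeHl7fXt4VjZGNiYnJwcGJ1lre3l5alk4FhYnWWlZWXlpbZ6belk4W5ypR1hYWFlpZ2h7jYt4RzY1JRYHCCdHGCpKWkg4KAgHBSVHampaSmlYXI2Lakk6fYp5R0hIWGp5eHmKjIxqOCg2NjhJSDgnKBkpKAgHBxgYNldZW3tpSUdGSnxqWUlLjXdqeXlpant5eXmJi3xsPDxsjX5da2ppaUg3SFd3eDpaenpqa3p4V0Y1OFtZWFhcjodurZyLeop3ZmhpaXp9X1+fv45sXGx8i4poV3d4aTt8nIx7eomId2ZFN0pJV1hsjppw=="/>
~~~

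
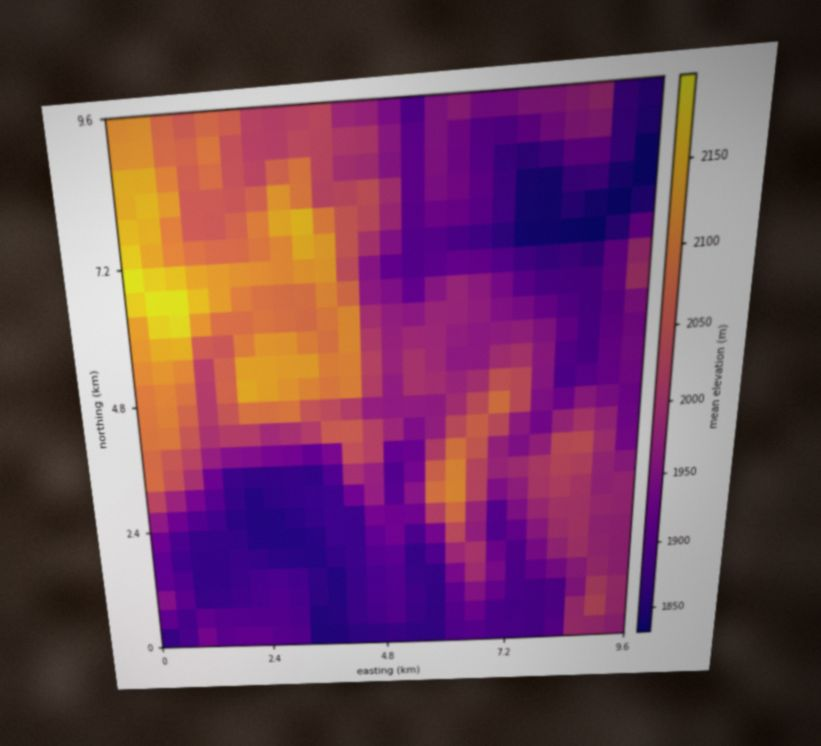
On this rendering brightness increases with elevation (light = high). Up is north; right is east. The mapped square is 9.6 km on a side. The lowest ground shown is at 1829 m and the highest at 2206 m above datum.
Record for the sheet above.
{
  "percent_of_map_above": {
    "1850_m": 95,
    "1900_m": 71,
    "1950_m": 55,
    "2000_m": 36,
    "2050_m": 23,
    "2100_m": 12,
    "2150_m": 3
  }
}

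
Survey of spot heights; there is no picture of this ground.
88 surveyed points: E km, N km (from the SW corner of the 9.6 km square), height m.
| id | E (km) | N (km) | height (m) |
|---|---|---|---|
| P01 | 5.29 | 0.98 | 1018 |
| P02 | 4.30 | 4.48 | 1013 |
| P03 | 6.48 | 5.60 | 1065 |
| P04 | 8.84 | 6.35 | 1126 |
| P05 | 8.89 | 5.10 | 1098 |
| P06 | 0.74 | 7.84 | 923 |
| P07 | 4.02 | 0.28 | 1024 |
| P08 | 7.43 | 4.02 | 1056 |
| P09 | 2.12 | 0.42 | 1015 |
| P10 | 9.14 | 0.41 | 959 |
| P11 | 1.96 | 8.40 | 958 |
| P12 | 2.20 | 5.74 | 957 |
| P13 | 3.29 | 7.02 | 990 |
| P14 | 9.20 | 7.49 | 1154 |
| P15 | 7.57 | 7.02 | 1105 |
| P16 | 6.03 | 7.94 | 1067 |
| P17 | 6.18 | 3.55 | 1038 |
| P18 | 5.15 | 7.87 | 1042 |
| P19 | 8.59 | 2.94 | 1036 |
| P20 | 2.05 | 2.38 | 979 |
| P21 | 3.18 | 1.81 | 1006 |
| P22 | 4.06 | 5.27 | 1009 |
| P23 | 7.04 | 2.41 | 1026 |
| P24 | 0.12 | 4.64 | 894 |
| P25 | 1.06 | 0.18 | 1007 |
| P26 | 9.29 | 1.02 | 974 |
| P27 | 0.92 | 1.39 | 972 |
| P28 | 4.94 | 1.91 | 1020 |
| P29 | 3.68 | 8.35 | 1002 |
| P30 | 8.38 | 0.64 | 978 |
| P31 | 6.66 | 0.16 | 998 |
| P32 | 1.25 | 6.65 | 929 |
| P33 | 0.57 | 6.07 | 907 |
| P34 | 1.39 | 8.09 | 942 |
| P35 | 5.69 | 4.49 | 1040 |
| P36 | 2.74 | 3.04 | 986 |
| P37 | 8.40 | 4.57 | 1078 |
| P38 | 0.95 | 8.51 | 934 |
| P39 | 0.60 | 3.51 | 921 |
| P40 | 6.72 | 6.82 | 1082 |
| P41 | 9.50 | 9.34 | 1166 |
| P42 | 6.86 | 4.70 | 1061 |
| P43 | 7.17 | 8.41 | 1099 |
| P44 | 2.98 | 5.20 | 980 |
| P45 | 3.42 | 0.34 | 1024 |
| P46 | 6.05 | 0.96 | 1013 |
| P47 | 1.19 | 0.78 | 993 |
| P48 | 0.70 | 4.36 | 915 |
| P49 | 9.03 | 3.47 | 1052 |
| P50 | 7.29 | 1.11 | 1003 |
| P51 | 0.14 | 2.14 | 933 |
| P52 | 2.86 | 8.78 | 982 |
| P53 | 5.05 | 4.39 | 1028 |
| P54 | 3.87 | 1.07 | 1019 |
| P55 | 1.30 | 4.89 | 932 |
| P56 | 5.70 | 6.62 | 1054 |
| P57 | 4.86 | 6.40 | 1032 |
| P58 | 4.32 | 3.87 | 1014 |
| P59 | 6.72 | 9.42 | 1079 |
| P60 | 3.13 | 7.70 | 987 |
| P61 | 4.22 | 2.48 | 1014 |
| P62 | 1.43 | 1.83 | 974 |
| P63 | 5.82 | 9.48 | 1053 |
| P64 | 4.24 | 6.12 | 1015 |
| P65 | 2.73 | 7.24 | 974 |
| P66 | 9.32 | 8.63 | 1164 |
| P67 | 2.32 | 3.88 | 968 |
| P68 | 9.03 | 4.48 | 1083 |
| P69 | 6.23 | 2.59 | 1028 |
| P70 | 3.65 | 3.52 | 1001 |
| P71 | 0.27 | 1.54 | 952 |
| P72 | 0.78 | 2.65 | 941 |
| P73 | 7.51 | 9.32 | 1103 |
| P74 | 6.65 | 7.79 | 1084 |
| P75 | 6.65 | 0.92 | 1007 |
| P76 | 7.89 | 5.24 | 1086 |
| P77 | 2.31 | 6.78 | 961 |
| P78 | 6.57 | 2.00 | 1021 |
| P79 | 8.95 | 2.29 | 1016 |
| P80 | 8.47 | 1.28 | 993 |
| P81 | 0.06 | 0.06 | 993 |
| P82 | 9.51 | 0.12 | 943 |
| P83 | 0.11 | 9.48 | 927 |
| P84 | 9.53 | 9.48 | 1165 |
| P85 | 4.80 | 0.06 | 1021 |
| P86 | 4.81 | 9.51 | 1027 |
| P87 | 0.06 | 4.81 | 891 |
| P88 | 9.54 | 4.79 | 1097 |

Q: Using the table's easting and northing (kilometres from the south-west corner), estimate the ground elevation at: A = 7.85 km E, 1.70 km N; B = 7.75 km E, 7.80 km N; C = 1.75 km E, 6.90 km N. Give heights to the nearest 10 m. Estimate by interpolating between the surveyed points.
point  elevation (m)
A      1010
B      1120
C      950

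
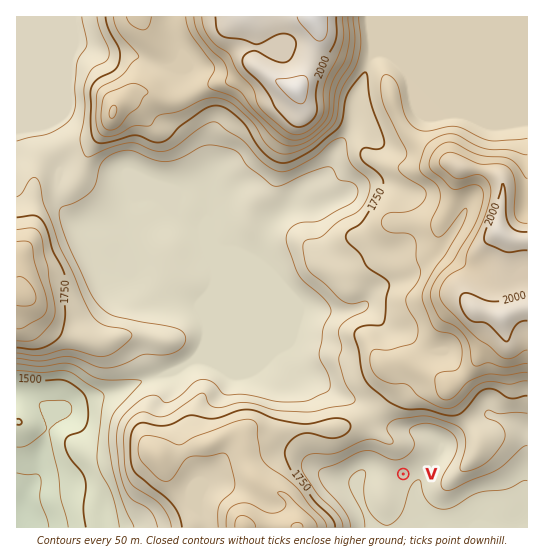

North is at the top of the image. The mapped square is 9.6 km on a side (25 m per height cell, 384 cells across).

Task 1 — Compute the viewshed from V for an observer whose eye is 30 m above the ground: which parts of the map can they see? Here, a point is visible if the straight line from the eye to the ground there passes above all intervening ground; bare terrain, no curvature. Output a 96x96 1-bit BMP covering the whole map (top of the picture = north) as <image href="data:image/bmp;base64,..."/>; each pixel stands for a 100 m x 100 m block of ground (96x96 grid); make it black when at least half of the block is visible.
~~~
<image width="96" height="96" href="data:image/bmp;base64,Qk2+BAAAAAAAAD4AAAAoAAAAYAAAAGAAAAABAAEAAAAAAIAEAAATCwAAEwsAAAIAAAAAAAAA////AAAAAAAAAAAAAAAD/4f/+AAAAAAAAAAH/4P/4AAAAAAAAAAH/4P/gAAAAAAAAAAH/4f/AAAAAAAAAAAP/wf+AAAAAAAAAAAP/w//AAAAAAAAAAAf/4//AAAAAAAAAAA//5//gAAAAAAAAAB/////gAAAAAAAAAH/////wAAAAAAAAAf/////8AAAAAAAAAf/////+AAAAAAAAA//////+AAAAAAAAA///////AAAAAAAAA//P////AAAAAAAAB/8H/4B/AAAAAAAAB/wH/AB/AAAAAAAAB/AD+AB/AAAAAAAAA4AB8AD+AAAAAAAAAgAAAAH+AAAAAAAAAAAAAAf8AAAAAAAAAAAAAD/4AAAAAAAAAAAAAH/4AAAAAAAAAAAAAH/4AAAAAAAAAAAAAGfwAAAAAAAAAAAAAMCAAgAAAAAAAAAAAMAABwAAAAAAAAAAAYAAD8AAAAAAAAAAAAAAP8AAAAAAAAAAAAAAP8AAAAAAAAAAAAAAH8AAAAAAAAAAAAAAH8AAAAAAAAAAAAAAHgAAAAAAAAAAAAAADAAAAAAAAAAAAAAADAAAAAAAAAAAAAAACAAAAAAAAAAAAAAAAAAAAAAAAAAAAAAAAAAAAAAAAAAAAAAAAAAAAAAAAAAAAAAAAAAAAAAAAAAAAAAAAAAAAAAAAAAAAAAAAAAAAAAAAAAAAAAAAAAAAAAAAAAAAAAAAAAAAAAAAAAAAAAAAAAAAAAAAAAAAAAAAAAAAAAAAAAAAAAAAAAAAAAAAAAAAAAAAAAAAAAAAAAAAAAAAAAAAAAAAAAAAAAAAAAAAAAAAAAAAAAAAAAAAAAAAAAAAAAAAAAAAAAAAAAAAAAAAAAAAAAAAAAAAAAAAAAAAAAAAAAAAAAAAAAAAAAAAAAAAAAAAAAAAAAAAAAAAAAAAAAAAAAAAAAAAAAAAAAAAAAAAAAAAAAAAAAAAAAAAAAAAAAAAAAAAAAAAAAAAAAAAAAAAAAAAAAAAAAAAAAAAAAAAAAAAAAAAAAAAAAAAAAAAAAAAAAAAAAAAAAAAAAAAAAAAAAAAAAAAAAAAAAAAAAAAAAAAAAAAAAAAAAAAAAAAAAAAAAAAAAAAAAAAAAAAAAAAAAAAAAAAAAAAAAAAAAAAAAAAAAAAAAAAAAAAAAAAAAAAAAAAAAAAAAAAAAAAAAAAAAAAAAAAAAAAAAAAAAAAAAAAAAAAAAAAAAAAAAAAAAAAAAAAAAAAAAAAAAAAAAAAAAAAAAAAAAAAAAAAAAAAAAAAAAAAAAAAAAAAAAAAAAAAAAAAAAAAAAAAAAAAAAAAAAAAAAAAAAAAAAAAAAAAAAAAAAAAAAAAAAAAAAAAAAAAAAAAAAAAAAAAAAAAAAAAAAAAAAAAAAAAAAAAAAAAAAAAAAAAAAAAAAAAAAAAAAAAAAAAAAAAAAAAAAAAAAAAAAAAAAAAAAAAAAAAAAAAAAAAAAAAAAAAAAAAAAAAAAAAAAAAAAAAAAAAAAAAAAAAAAAAAAAAAAAAAAAAAAAAAAAAAAAAAAAAAAAAAAAAAAAAA="/>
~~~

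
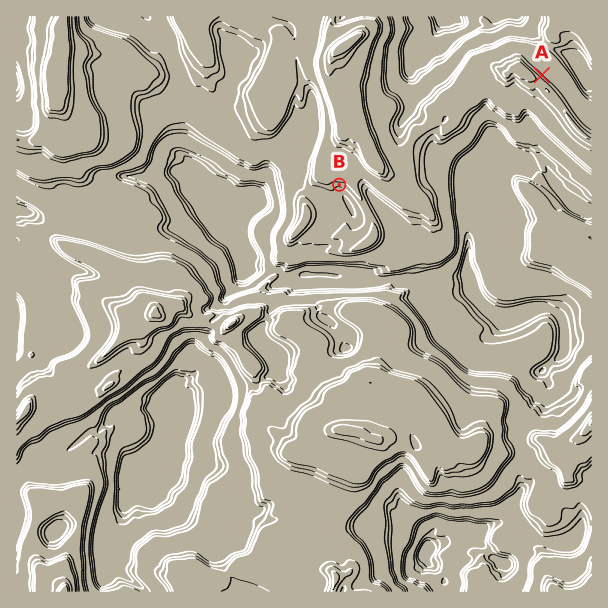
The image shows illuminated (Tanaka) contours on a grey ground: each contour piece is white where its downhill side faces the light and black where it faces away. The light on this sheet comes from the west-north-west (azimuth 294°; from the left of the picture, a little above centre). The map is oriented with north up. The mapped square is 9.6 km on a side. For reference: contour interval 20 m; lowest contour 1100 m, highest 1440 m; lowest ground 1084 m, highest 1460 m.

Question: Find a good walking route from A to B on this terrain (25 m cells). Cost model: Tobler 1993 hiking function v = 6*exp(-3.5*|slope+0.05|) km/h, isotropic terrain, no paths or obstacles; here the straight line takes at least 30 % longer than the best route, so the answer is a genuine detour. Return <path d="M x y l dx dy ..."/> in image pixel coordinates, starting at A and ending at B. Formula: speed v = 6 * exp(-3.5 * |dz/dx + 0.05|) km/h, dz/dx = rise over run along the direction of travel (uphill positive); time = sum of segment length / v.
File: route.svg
<path d="M542 75l-2 0 0 3-12 6-4 0-9-4-3 1-3 3-30 15-2 2-6 3-13 13-3 2-2 1-24 12-16 17-5 9-13 13-2 3-4 5-3 1-17 0-6-3-1 0-12 6-6 0-3 2-2 0"/>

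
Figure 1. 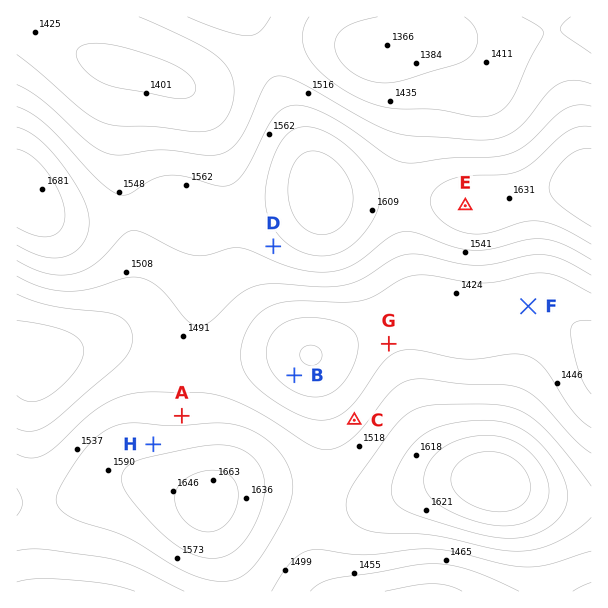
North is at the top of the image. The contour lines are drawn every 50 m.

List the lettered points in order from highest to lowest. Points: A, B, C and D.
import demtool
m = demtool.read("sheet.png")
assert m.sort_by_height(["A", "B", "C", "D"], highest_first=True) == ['D', 'A', 'C', 'B']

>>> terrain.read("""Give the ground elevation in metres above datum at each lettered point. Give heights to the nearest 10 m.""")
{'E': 1640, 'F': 1410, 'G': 1440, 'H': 1580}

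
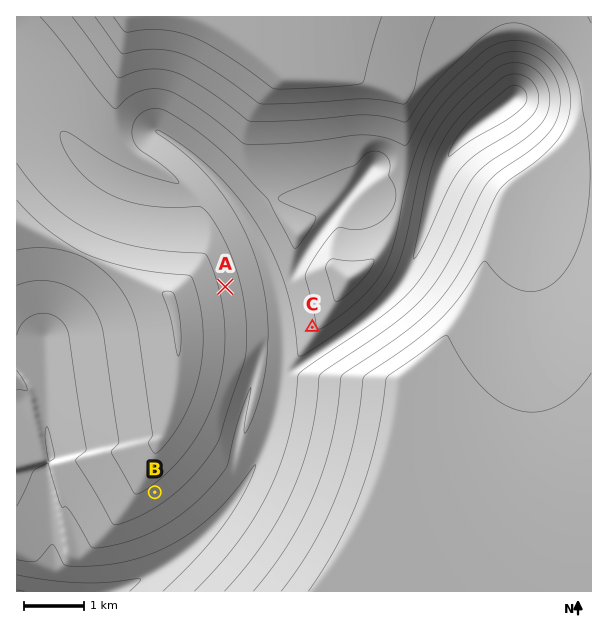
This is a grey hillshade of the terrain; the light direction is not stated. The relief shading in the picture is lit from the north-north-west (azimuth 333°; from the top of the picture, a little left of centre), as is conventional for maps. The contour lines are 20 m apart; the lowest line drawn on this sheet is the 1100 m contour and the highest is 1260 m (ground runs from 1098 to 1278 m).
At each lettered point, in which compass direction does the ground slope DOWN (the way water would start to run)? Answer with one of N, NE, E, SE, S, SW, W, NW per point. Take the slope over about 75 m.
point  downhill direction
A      E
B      SE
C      W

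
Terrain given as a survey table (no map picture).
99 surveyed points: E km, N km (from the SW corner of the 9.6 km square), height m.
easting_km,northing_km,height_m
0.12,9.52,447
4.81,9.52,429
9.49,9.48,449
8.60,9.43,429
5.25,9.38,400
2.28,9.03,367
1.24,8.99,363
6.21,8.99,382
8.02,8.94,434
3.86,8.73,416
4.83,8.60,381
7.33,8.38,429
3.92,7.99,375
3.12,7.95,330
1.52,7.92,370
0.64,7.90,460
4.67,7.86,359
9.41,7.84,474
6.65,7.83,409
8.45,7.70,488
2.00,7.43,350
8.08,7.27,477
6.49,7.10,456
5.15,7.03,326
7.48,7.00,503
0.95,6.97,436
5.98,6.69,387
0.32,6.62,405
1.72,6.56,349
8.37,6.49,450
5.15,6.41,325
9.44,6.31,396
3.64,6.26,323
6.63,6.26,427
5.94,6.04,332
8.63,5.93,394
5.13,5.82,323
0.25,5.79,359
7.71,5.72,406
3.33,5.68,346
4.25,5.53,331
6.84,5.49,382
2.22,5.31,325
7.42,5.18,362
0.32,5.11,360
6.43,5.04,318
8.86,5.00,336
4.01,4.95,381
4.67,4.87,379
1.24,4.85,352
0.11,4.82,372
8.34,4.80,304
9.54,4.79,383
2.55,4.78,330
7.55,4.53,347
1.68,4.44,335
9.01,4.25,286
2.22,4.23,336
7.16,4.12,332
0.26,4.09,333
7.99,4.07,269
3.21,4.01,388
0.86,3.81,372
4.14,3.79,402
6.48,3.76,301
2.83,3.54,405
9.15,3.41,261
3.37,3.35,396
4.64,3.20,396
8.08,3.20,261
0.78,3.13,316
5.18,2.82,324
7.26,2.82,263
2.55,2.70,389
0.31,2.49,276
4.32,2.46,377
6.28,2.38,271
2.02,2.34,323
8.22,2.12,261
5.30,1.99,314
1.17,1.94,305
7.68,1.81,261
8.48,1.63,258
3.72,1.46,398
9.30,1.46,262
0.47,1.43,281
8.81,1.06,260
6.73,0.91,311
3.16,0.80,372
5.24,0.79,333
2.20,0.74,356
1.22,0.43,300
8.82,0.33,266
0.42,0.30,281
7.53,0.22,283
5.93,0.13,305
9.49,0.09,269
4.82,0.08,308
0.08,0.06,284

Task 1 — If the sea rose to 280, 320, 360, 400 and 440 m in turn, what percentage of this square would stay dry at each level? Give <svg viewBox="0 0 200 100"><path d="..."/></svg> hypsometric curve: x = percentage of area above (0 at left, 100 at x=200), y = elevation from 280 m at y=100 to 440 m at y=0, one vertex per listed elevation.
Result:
<svg viewBox="0 0 200 100"><path d="M173 100l-27-25-60-25-42-25-26-25"/></svg>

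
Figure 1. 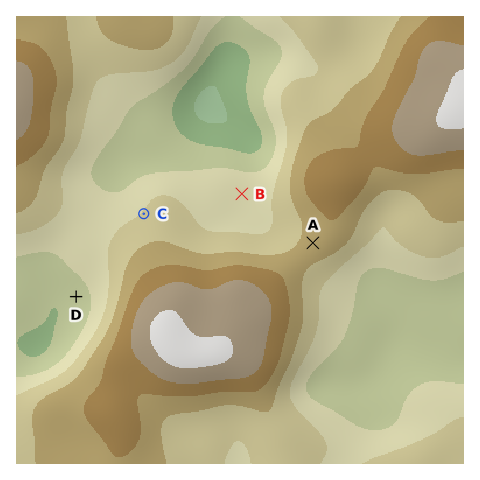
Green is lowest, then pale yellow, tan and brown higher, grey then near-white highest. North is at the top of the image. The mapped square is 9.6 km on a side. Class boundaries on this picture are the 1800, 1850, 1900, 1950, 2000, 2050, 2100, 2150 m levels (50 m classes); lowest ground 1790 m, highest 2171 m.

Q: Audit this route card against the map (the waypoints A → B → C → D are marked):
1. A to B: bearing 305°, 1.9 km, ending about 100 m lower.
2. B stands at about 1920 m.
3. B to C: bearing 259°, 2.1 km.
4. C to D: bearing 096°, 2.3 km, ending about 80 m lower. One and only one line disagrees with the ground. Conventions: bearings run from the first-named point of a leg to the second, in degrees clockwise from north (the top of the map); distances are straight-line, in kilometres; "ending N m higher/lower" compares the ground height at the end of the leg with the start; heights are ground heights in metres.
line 4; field bearing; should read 219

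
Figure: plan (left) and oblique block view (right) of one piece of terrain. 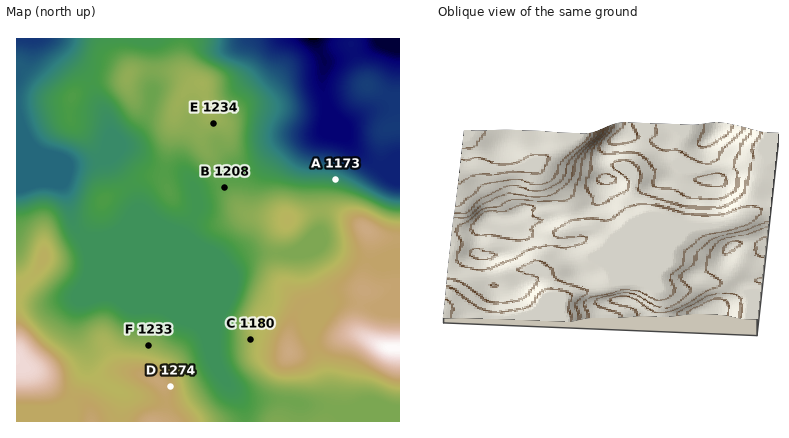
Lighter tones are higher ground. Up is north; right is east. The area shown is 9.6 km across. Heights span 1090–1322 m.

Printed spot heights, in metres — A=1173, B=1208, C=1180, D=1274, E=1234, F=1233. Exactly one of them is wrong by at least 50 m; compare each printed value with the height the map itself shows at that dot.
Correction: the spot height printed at C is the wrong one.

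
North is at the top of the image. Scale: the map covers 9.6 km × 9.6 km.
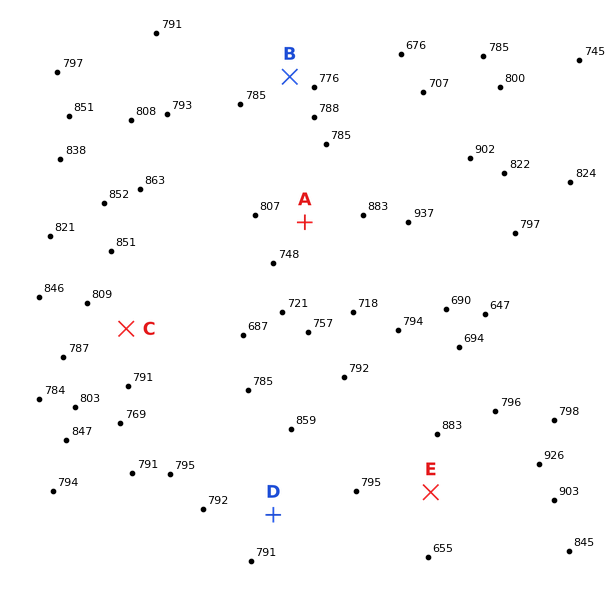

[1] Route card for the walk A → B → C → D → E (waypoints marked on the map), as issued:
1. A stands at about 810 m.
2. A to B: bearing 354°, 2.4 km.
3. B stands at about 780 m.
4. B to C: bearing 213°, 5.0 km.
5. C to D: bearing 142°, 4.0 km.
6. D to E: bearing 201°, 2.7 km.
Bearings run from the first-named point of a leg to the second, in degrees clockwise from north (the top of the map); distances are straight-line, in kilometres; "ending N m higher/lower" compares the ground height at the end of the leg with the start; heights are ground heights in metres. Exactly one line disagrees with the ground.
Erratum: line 6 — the bearing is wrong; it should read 82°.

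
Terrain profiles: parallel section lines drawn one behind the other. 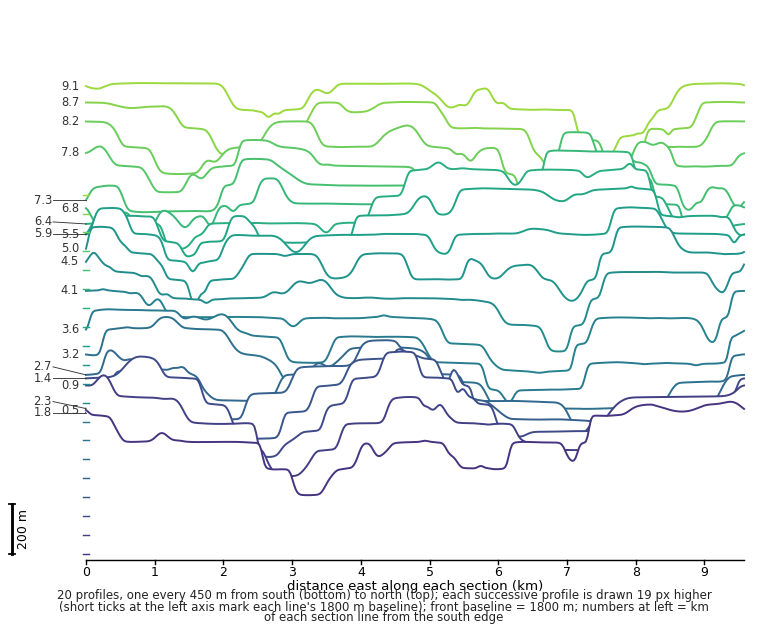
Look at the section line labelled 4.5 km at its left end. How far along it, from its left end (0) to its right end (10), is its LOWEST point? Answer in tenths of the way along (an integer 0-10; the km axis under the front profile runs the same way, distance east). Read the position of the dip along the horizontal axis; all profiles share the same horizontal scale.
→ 7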